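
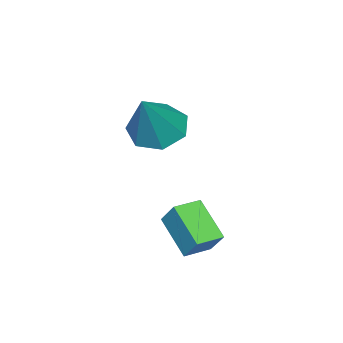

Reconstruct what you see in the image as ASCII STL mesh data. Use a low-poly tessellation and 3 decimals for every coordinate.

solid 
facet normal -0.579 -0.122 -0.806
outer loop
vertex -2.797 1.612 -0.559
vertex -3.361 1.072 -0.072
vertex -3.396 1.984 -0.185
endloop
endfacet
facet normal 0.521 0.854 -0.015
outer loop
vertex -2.797 1.612 -0.559
vertex -3.396 1.984 -0.185
vertex -2.239 1.308 1.492
endloop
endfacet
facet normal -0.578 -0.122 -0.807
outer loop
vertex -3.396 1.984 -0.185
vertex -3.361 1.072 -0.072
vertex -3.969 1.67 0.273
endloop
endfacet
facet normal -0.129 0.886 0.446
outer loop
vertex -3.396 1.984 -0.185
vertex -3.969 1.67 0.273
vertex -2.239 1.308 1.492
endloop
endfacet
facet normal -0.578 -0.122 -0.807
outer loop
vertex -3.969 1.67 0.273
vertex -3.361 1.072 -0.072
vertex -4.084 0.905 0.471
endloop
endfacet
facet normal -0.511 0.287 0.810
outer loop
vertex -3.969 1.67 0.273
vertex -4.084 0.905 0.471
vertex -2.239 1.308 1.492
endloop
endfacet
facet normal -0.578 -0.122 -0.807
outer loop
vertex -4.084 0.905 0.471
vertex -3.361 1.072 -0.072
vertex -3.655 0.266 0.26
endloop
endfacet
facet normal -0.337 -0.491 0.803
outer loop
vertex -4.084 0.905 0.471
vertex -3.655 0.266 0.26
vertex -2.239 1.308 1.492
endloop
endfacet
facet normal -0.578 -0.121 -0.807
outer loop
vertex -3.655 0.266 0.26
vertex -3.361 1.072 -0.072
vertex -3.005 0.234 -0.201
endloop
endfacet
facet normal 0.262 -0.864 0.430
outer loop
vertex -3.655 0.266 0.26
vertex -3.005 0.234 -0.201
vertex -2.239 1.308 1.492
endloop
endfacet
facet normal -0.579 -0.122 -0.806
outer loop
vertex -3.005 0.234 -0.201
vertex -3.361 1.072 -0.072
vertex -2.623 0.832 -0.566
endloop
endfacet
facet normal 0.834 -0.550 -0.028
outer loop
vertex -3.005 0.234 -0.201
vertex -2.623 0.832 -0.566
vertex -2.239 1.308 1.492
endloop
endfacet
facet normal -0.579 -0.122 -0.806
outer loop
vertex -2.623 0.832 -0.566
vertex -3.361 1.072 -0.072
vertex -2.797 1.612 -0.559
endloop
endfacet
facet normal 0.950 0.214 -0.227
outer loop
vertex -2.623 0.832 -0.566
vertex -2.797 1.612 -0.559
vertex -2.239 1.308 1.492
endloop
endfacet
facet normal -0.917 0.398 -0.020
outer loop
vertex -1.381 3.74 -1.183
vertex -0.922 4.757 -2.029
vertex -1.598 3.201 -1.948
endloop
endfacet
facet normal -0.328 -0.726 0.605
outer loop
vertex -0.818 2.863 -1.931
vertex -1.381 3.74 -1.183
vertex -1.598 3.201 -1.948
endloop
endfacet
facet normal -0.917 0.398 -0.020
outer loop
vertex -1.598 3.201 -1.948
vertex -0.922 4.757 -2.029
vertex -1.139 4.218 -2.794
endloop
endfacet
facet normal -0.226 -0.561 -0.797
outer loop
vertex -1.139 4.218 -2.794
vertex -0.818 2.863 -1.931
vertex -1.598 3.201 -1.948
endloop
endfacet
facet normal 0.226 0.561 0.797
outer loop
vertex -1.381 3.74 -1.183
vertex -0.142 4.419 -2.012
vertex -0.922 4.757 -2.029
endloop
endfacet
facet normal -0.328 -0.726 0.605
outer loop
vertex -0.601 3.402 -1.166
vertex -1.381 3.74 -1.183
vertex -0.818 2.863 -1.931
endloop
endfacet
facet normal 0.226 0.561 0.797
outer loop
vertex -0.601 3.402 -1.166
vertex -0.142 4.419 -2.012
vertex -1.381 3.74 -1.183
endloop
endfacet
facet normal 0.328 0.726 -0.605
outer loop
vertex -0.922 4.757 -2.029
vertex -0.142 4.419 -2.012
vertex -1.139 4.218 -2.794
endloop
endfacet
facet normal -0.226 -0.561 -0.797
outer loop
vertex -0.359 3.88 -2.777
vertex -0.818 2.863 -1.931
vertex -1.139 4.218 -2.794
endloop
endfacet
facet normal 0.328 0.726 -0.605
outer loop
vertex -1.139 4.218 -2.794
vertex -0.142 4.419 -2.012
vertex -0.359 3.88 -2.777
endloop
endfacet
facet normal 0.917 -0.398 0.020
outer loop
vertex -0.359 3.88 -2.777
vertex -0.601 3.402 -1.166
vertex -0.818 2.863 -1.931
endloop
endfacet
facet normal 0.917 -0.398 0.020
outer loop
vertex -0.142 4.419 -2.012
vertex -0.601 3.402 -1.166
vertex -0.359 3.88 -2.777
endloop
endfacet

endsolid


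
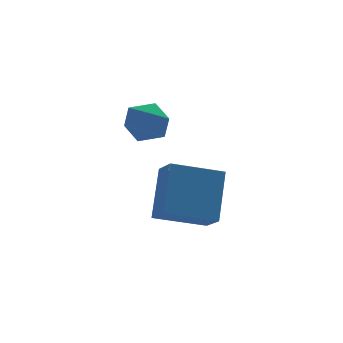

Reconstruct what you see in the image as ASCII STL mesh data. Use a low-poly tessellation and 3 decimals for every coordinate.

solid 
facet normal -0.961 -0.011 0.277
outer loop
vertex -3.595 -4.183 -3.887
vertex -3.105 -3.015 -2.137
vertex -3.779 -3.207 -4.487
endloop
endfacet
facet normal -0.227 -0.541 -0.810
outer loop
vertex -1.915 -3.185 -5.023
vertex -3.595 -4.183 -3.887
vertex -3.779 -3.207 -4.487
endloop
endfacet
facet normal -0.961 -0.012 0.277
outer loop
vertex -3.779 -3.207 -4.487
vertex -3.105 -3.015 -2.137
vertex -3.29 -2.039 -2.737
endloop
endfacet
facet normal -0.159 0.841 -0.517
outer loop
vertex -3.29 -2.039 -2.737
vertex -1.915 -3.185 -5.023
vertex -3.779 -3.207 -4.487
endloop
endfacet
facet normal 0.159 -0.841 0.517
outer loop
vertex -3.595 -4.183 -3.887
vertex -1.241 -2.993 -2.673
vertex -3.105 -3.015 -2.137
endloop
endfacet
facet normal -0.226 -0.541 -0.810
outer loop
vertex -1.73 -4.161 -4.423
vertex -3.595 -4.183 -3.887
vertex -1.915 -3.185 -5.023
endloop
endfacet
facet normal 0.159 -0.841 0.517
outer loop
vertex -1.73 -4.161 -4.423
vertex -1.241 -2.993 -2.673
vertex -3.595 -4.183 -3.887
endloop
endfacet
facet normal 0.227 0.541 0.810
outer loop
vertex -3.105 -3.015 -2.137
vertex -1.241 -2.993 -2.673
vertex -3.29 -2.039 -2.737
endloop
endfacet
facet normal -0.159 0.841 -0.517
outer loop
vertex -1.425 -2.017 -3.273
vertex -1.915 -3.185 -5.023
vertex -3.29 -2.039 -2.737
endloop
endfacet
facet normal 0.226 0.541 0.810
outer loop
vertex -3.29 -2.039 -2.737
vertex -1.241 -2.993 -2.673
vertex -1.425 -2.017 -3.273
endloop
endfacet
facet normal 0.961 0.012 -0.277
outer loop
vertex -1.425 -2.017 -3.273
vertex -1.73 -4.161 -4.423
vertex -1.915 -3.185 -5.023
endloop
endfacet
facet normal 0.961 0.011 -0.276
outer loop
vertex -1.241 -2.993 -2.673
vertex -1.73 -4.161 -4.423
vertex -1.425 -2.017 -3.273
endloop
endfacet
facet normal -0.176 -0.019 0.984
outer loop
vertex -4.401 -2.564 0.315
vertex -4.013 -3.367 0.369
vertex -3.523 -2.627 0.471
endloop
endfacet
facet normal -0.087 0.651 0.754
outer loop
vertex -4.401 -2.564 0.315
vertex -3.523 -2.627 0.471
vertex -3.832 -2.01 -0.097
endloop
endfacet
facet normal -0.576 0.778 0.251
outer loop
vertex -4.401 -2.564 0.315
vertex -3.832 -2.01 -0.097
vertex -4.514 -2.369 -0.55
endloop
endfacet
facet normal -0.968 0.187 0.169
outer loop
vertex -4.401 -2.564 0.315
vertex -4.514 -2.369 -0.55
vertex -4.626 -3.208 -0.262
endloop
endfacet
facet normal -0.720 -0.306 0.623
outer loop
vertex -4.401 -2.564 0.315
vertex -4.626 -3.208 -0.262
vertex -4.013 -3.367 0.369
endloop
endfacet
facet normal 0.559 0.696 0.452
outer loop
vertex -3.832 -2.01 -0.097
vertex -3.523 -2.627 0.471
vertex -3.094 -2.472 -0.298
endloop
endfacet
facet normal 0.414 -0.388 0.824
outer loop
vertex -3.523 -2.627 0.471
vertex -4.013 -3.367 0.369
vertex -3.206 -3.311 -0.01
endloop
endfacet
facet normal -0.467 -0.851 0.240
outer loop
vertex -4.013 -3.367 0.369
vertex -4.626 -3.208 -0.262
vertex -3.888 -3.67 -0.463
endloop
endfacet
facet normal -0.867 -0.054 -0.495
outer loop
vertex -4.626 -3.208 -0.262
vertex -4.514 -2.369 -0.55
vertex -4.197 -3.053 -1.031
endloop
endfacet
facet normal -0.233 0.902 -0.364
outer loop
vertex -4.514 -2.369 -0.55
vertex -3.832 -2.01 -0.097
vertex -3.707 -2.313 -0.929
endloop
endfacet
facet normal 0.968 -0.187 -0.169
outer loop
vertex -3.319 -3.116 -0.875
vertex -3.094 -2.472 -0.298
vertex -3.206 -3.311 -0.01
endloop
endfacet
facet normal 0.576 -0.778 -0.251
outer loop
vertex -3.319 -3.116 -0.875
vertex -3.206 -3.311 -0.01
vertex -3.888 -3.67 -0.463
endloop
endfacet
facet normal 0.087 -0.651 -0.754
outer loop
vertex -3.319 -3.116 -0.875
vertex -3.888 -3.67 -0.463
vertex -4.197 -3.053 -1.031
endloop
endfacet
facet normal 0.176 0.019 -0.984
outer loop
vertex -3.319 -3.116 -0.875
vertex -4.197 -3.053 -1.031
vertex -3.707 -2.313 -0.929
endloop
endfacet
facet normal 0.720 0.306 -0.623
outer loop
vertex -3.319 -3.116 -0.875
vertex -3.707 -2.313 -0.929
vertex -3.094 -2.472 -0.298
endloop
endfacet
facet normal 0.867 0.054 0.495
outer loop
vertex -3.206 -3.311 -0.01
vertex -3.094 -2.472 -0.298
vertex -3.523 -2.627 0.471
endloop
endfacet
facet normal 0.233 -0.902 0.364
outer loop
vertex -3.888 -3.67 -0.463
vertex -3.206 -3.311 -0.01
vertex -4.013 -3.367 0.369
endloop
endfacet
facet normal -0.559 -0.696 -0.452
outer loop
vertex -4.197 -3.053 -1.031
vertex -3.888 -3.67 -0.463
vertex -4.626 -3.208 -0.262
endloop
endfacet
facet normal -0.414 0.388 -0.824
outer loop
vertex -3.707 -2.313 -0.929
vertex -4.197 -3.053 -1.031
vertex -4.514 -2.369 -0.55
endloop
endfacet
facet normal 0.467 0.851 -0.240
outer loop
vertex -3.094 -2.472 -0.298
vertex -3.707 -2.313 -0.929
vertex -3.832 -2.01 -0.097
endloop
endfacet

endsolid


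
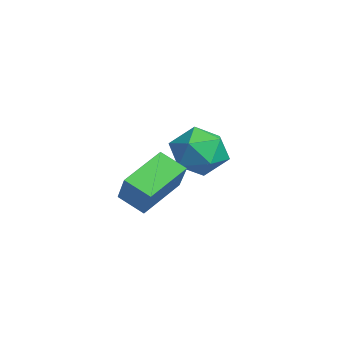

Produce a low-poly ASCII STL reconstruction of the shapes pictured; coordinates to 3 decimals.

solid 
facet normal -0.647 -0.014 -0.763
outer loop
vertex 2.616 -1.28 -0.08
vertex 3.289 -0.508 -0.665
vertex 3.603 -2.754 -0.889
endloop
endfacet
facet normal -0.571 -0.654 0.496
outer loop
vertex 4.631 -2.732 0.325
vertex 2.616 -1.28 -0.08
vertex 3.603 -2.754 -0.889
endloop
endfacet
facet normal -0.646 -0.014 -0.763
outer loop
vertex 3.603 -2.754 -0.889
vertex 3.289 -0.508 -0.665
vertex 4.277 -1.982 -1.474
endloop
endfacet
facet normal 0.506 -0.756 -0.415
outer loop
vertex 4.277 -1.982 -1.474
vertex 4.631 -2.732 0.325
vertex 3.603 -2.754 -0.889
endloop
endfacet
facet normal -0.506 0.756 0.415
outer loop
vertex 2.616 -1.28 -0.08
vertex 4.317 -0.486 0.549
vertex 3.289 -0.508 -0.665
endloop
endfacet
facet normal -0.571 -0.655 0.495
outer loop
vertex 3.643 -1.258 1.134
vertex 2.616 -1.28 -0.08
vertex 4.631 -2.732 0.325
endloop
endfacet
facet normal -0.506 0.756 0.415
outer loop
vertex 3.643 -1.258 1.134
vertex 4.317 -0.486 0.549
vertex 2.616 -1.28 -0.08
endloop
endfacet
facet normal 0.571 0.655 -0.495
outer loop
vertex 3.289 -0.508 -0.665
vertex 4.317 -0.486 0.549
vertex 4.277 -1.982 -1.474
endloop
endfacet
facet normal 0.507 -0.756 -0.415
outer loop
vertex 5.304 -1.96 -0.26
vertex 4.631 -2.732 0.325
vertex 4.277 -1.982 -1.474
endloop
endfacet
facet normal 0.571 0.654 -0.495
outer loop
vertex 4.277 -1.982 -1.474
vertex 4.317 -0.486 0.549
vertex 5.304 -1.96 -0.26
endloop
endfacet
facet normal 0.646 0.015 0.763
outer loop
vertex 5.304 -1.96 -0.26
vertex 3.643 -1.258 1.134
vertex 4.631 -2.732 0.325
endloop
endfacet
facet normal 0.646 0.014 0.763
outer loop
vertex 4.317 -0.486 0.549
vertex 3.643 -1.258 1.134
vertex 5.304 -1.96 -0.26
endloop
endfacet
facet normal 0.361 -0.008 0.932
outer loop
vertex 1.133 1.517 0.563
vertex 0.218 0.772 0.911
vertex 1.275 0.297 0.497
endloop
endfacet
facet normal 0.886 0.078 0.457
outer loop
vertex 1.133 1.517 0.563
vertex 1.275 0.297 0.497
vertex 1.683 1.014 -0.416
endloop
endfacet
facet normal 0.743 0.664 0.076
outer loop
vertex 1.133 1.517 0.563
vertex 1.683 1.014 -0.416
vertex 0.878 1.932 -0.567
endloop
endfacet
facet normal 0.131 0.940 0.316
outer loop
vertex 1.133 1.517 0.563
vertex 0.878 1.932 -0.567
vertex -0.027 1.783 0.253
endloop
endfacet
facet normal -0.106 0.524 0.845
outer loop
vertex 1.133 1.517 0.563
vertex -0.027 1.783 0.253
vertex 0.218 0.772 0.911
endloop
endfacet
facet normal 0.877 -0.481 0.014
outer loop
vertex 1.683 1.014 -0.416
vertex 1.275 0.297 0.497
vertex 1.107 -0.043 -0.673
endloop
endfacet
facet normal 0.028 -0.621 0.783
outer loop
vertex 1.275 0.297 0.497
vertex 0.218 0.772 0.911
vertex 0.202 -0.192 0.147
endloop
endfacet
facet normal -0.728 0.241 0.641
outer loop
vertex 0.218 0.772 0.911
vertex -0.027 1.783 0.253
vertex -0.603 0.726 -0.004
endloop
endfacet
facet normal -0.346 0.913 -0.216
outer loop
vertex -0.027 1.783 0.253
vertex 0.878 1.932 -0.567
vertex -0.195 1.443 -0.917
endloop
endfacet
facet normal 0.646 0.467 -0.603
outer loop
vertex 0.878 1.932 -0.567
vertex 1.683 1.014 -0.416
vertex 0.862 0.968 -1.331
endloop
endfacet
facet normal -0.131 -0.940 -0.316
outer loop
vertex -0.053 0.223 -0.983
vertex 1.107 -0.043 -0.673
vertex 0.202 -0.192 0.147
endloop
endfacet
facet normal -0.743 -0.664 -0.076
outer loop
vertex -0.053 0.223 -0.983
vertex 0.202 -0.192 0.147
vertex -0.603 0.726 -0.004
endloop
endfacet
facet normal -0.886 -0.078 -0.457
outer loop
vertex -0.053 0.223 -0.983
vertex -0.603 0.726 -0.004
vertex -0.195 1.443 -0.917
endloop
endfacet
facet normal -0.361 0.008 -0.932
outer loop
vertex -0.053 0.223 -0.983
vertex -0.195 1.443 -0.917
vertex 0.862 0.968 -1.331
endloop
endfacet
facet normal 0.106 -0.524 -0.845
outer loop
vertex -0.053 0.223 -0.983
vertex 0.862 0.968 -1.331
vertex 1.107 -0.043 -0.673
endloop
endfacet
facet normal 0.346 -0.913 0.216
outer loop
vertex 0.202 -0.192 0.147
vertex 1.107 -0.043 -0.673
vertex 1.275 0.297 0.497
endloop
endfacet
facet normal -0.646 -0.467 0.603
outer loop
vertex -0.603 0.726 -0.004
vertex 0.202 -0.192 0.147
vertex 0.218 0.772 0.911
endloop
endfacet
facet normal -0.877 0.481 -0.014
outer loop
vertex -0.195 1.443 -0.917
vertex -0.603 0.726 -0.004
vertex -0.027 1.783 0.253
endloop
endfacet
facet normal -0.028 0.621 -0.783
outer loop
vertex 0.862 0.968 -1.331
vertex -0.195 1.443 -0.917
vertex 0.878 1.932 -0.567
endloop
endfacet
facet normal 0.728 -0.241 -0.641
outer loop
vertex 1.107 -0.043 -0.673
vertex 0.862 0.968 -1.331
vertex 1.683 1.014 -0.416
endloop
endfacet

endsolid


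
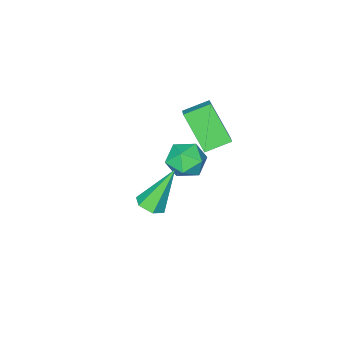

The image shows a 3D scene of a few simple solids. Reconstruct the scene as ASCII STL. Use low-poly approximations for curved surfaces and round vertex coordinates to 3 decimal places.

solid 
facet normal -0.466 0.878 -0.114
outer loop
vertex -2.552 1.98 -2.913
vertex -3.188 1.693 -2.524
vertex -2.603 2.056 -2.119
endloop
endfacet
facet normal 0.240 0.968 -0.077
outer loop
vertex -2.552 1.98 -2.913
vertex -2.603 2.056 -2.119
vertex -1.907 1.856 -2.458
endloop
endfacet
facet normal 0.539 0.588 -0.603
outer loop
vertex -2.552 1.98 -2.913
vertex -1.907 1.856 -2.458
vertex -2.063 1.369 -3.072
endloop
endfacet
facet normal 0.016 0.264 -0.964
outer loop
vertex -2.552 1.98 -2.913
vertex -2.063 1.369 -3.072
vertex -2.855 1.268 -3.113
endloop
endfacet
facet normal -0.605 0.443 -0.662
outer loop
vertex -2.552 1.98 -2.913
vertex -2.855 1.268 -3.113
vertex -3.188 1.693 -2.524
endloop
endfacet
facet normal 0.466 0.698 0.544
outer loop
vertex -1.907 1.856 -2.458
vertex -2.603 2.056 -2.119
vertex -2.145 1.492 -1.787
endloop
endfacet
facet normal -0.678 0.553 0.484
outer loop
vertex -2.603 2.056 -2.119
vertex -3.188 1.693 -2.524
vertex -2.937 1.391 -1.828
endloop
endfacet
facet normal -0.903 -0.151 -0.402
outer loop
vertex -3.188 1.693 -2.524
vertex -2.855 1.268 -3.113
vertex -3.093 0.904 -2.442
endloop
endfacet
facet normal 0.102 -0.442 -0.891
outer loop
vertex -2.855 1.268 -3.113
vertex -2.063 1.369 -3.072
vertex -2.397 0.704 -2.781
endloop
endfacet
facet normal 0.948 0.082 -0.306
outer loop
vertex -2.063 1.369 -3.072
vertex -1.907 1.856 -2.458
vertex -1.812 1.067 -2.376
endloop
endfacet
facet normal -0.016 -0.264 0.964
outer loop
vertex -2.448 0.78 -1.987
vertex -2.145 1.492 -1.787
vertex -2.937 1.391 -1.828
endloop
endfacet
facet normal -0.539 -0.588 0.603
outer loop
vertex -2.448 0.78 -1.987
vertex -2.937 1.391 -1.828
vertex -3.093 0.904 -2.442
endloop
endfacet
facet normal -0.240 -0.968 0.077
outer loop
vertex -2.448 0.78 -1.987
vertex -3.093 0.904 -2.442
vertex -2.397 0.704 -2.781
endloop
endfacet
facet normal 0.466 -0.878 0.114
outer loop
vertex -2.448 0.78 -1.987
vertex -2.397 0.704 -2.781
vertex -1.812 1.067 -2.376
endloop
endfacet
facet normal 0.605 -0.443 0.662
outer loop
vertex -2.448 0.78 -1.987
vertex -1.812 1.067 -2.376
vertex -2.145 1.492 -1.787
endloop
endfacet
facet normal -0.102 0.442 0.891
outer loop
vertex -2.937 1.391 -1.828
vertex -2.145 1.492 -1.787
vertex -2.603 2.056 -2.119
endloop
endfacet
facet normal -0.948 -0.082 0.306
outer loop
vertex -3.093 0.904 -2.442
vertex -2.937 1.391 -1.828
vertex -3.188 1.693 -2.524
endloop
endfacet
facet normal -0.466 -0.698 -0.544
outer loop
vertex -2.397 0.704 -2.781
vertex -3.093 0.904 -2.442
vertex -2.855 1.268 -3.113
endloop
endfacet
facet normal 0.678 -0.553 -0.484
outer loop
vertex -1.812 1.067 -2.376
vertex -2.397 0.704 -2.781
vertex -2.063 1.369 -3.072
endloop
endfacet
facet normal 0.903 0.151 0.402
outer loop
vertex -2.145 1.492 -1.787
vertex -1.812 1.067 -2.376
vertex -1.907 1.856 -2.458
endloop
endfacet
facet normal -0.846 0.415 0.335
outer loop
vertex -3.327 1.691 0.316
vertex -3.307 2.77 -0.971
vertex -3.855 1.054 -0.227
endloop
endfacet
facet normal -0.012 -0.643 0.766
outer loop
vertex -2.993 0.63 -0.569
vertex -3.327 1.691 0.316
vertex -3.855 1.054 -0.227
endloop
endfacet
facet normal -0.845 0.416 0.336
outer loop
vertex -3.855 1.054 -0.227
vertex -3.307 2.77 -0.971
vertex -3.836 2.133 -1.514
endloop
endfacet
facet normal -0.534 -0.644 -0.548
outer loop
vertex -3.836 2.133 -1.514
vertex -2.993 0.63 -0.569
vertex -3.855 1.054 -0.227
endloop
endfacet
facet normal 0.534 0.644 0.548
outer loop
vertex -3.327 1.691 0.316
vertex -2.445 2.346 -1.313
vertex -3.307 2.77 -0.971
endloop
endfacet
facet normal -0.012 -0.643 0.766
outer loop
vertex -2.464 1.267 -0.026
vertex -3.327 1.691 0.316
vertex -2.993 0.63 -0.569
endloop
endfacet
facet normal 0.534 0.644 0.548
outer loop
vertex -2.464 1.267 -0.026
vertex -2.445 2.346 -1.313
vertex -3.327 1.691 0.316
endloop
endfacet
facet normal 0.012 0.643 -0.766
outer loop
vertex -3.307 2.77 -0.971
vertex -2.445 2.346 -1.313
vertex -3.836 2.133 -1.514
endloop
endfacet
facet normal -0.534 -0.644 -0.548
outer loop
vertex -2.973 1.709 -1.856
vertex -2.993 0.63 -0.569
vertex -3.836 2.133 -1.514
endloop
endfacet
facet normal 0.012 0.643 -0.766
outer loop
vertex -3.836 2.133 -1.514
vertex -2.445 2.346 -1.313
vertex -2.973 1.709 -1.856
endloop
endfacet
facet normal 0.845 -0.416 -0.336
outer loop
vertex -2.973 1.709 -1.856
vertex -2.464 1.267 -0.026
vertex -2.993 0.63 -0.569
endloop
endfacet
facet normal 0.846 -0.415 -0.335
outer loop
vertex -2.445 2.346 -1.313
vertex -2.464 1.267 -0.026
vertex -2.973 1.709 -1.856
endloop
endfacet
facet normal 0.496 -0.137 -0.858
outer loop
vertex 1.671 3.74 -0.445
vertex 1.214 3.764 -0.713
vertex 1.492 4.206 -0.623
endloop
endfacet
facet normal 0.644 0.476 0.599
outer loop
vertex 1.671 3.74 -0.445
vertex 1.492 4.206 -0.623
vertex 0.366 3.996 0.753
endloop
endfacet
facet normal 0.496 -0.137 -0.858
outer loop
vertex 1.492 4.206 -0.623
vertex 1.214 3.764 -0.713
vertex 1.035 4.23 -0.891
endloop
endfacet
facet normal -0.025 0.991 0.131
outer loop
vertex 1.492 4.206 -0.623
vertex 1.035 4.23 -0.891
vertex 0.366 3.996 0.753
endloop
endfacet
facet normal 0.496 -0.137 -0.858
outer loop
vertex 1.035 4.23 -0.891
vertex 1.214 3.764 -0.713
vertex 0.757 3.788 -0.981
endloop
endfacet
facet normal -0.797 0.551 -0.246
outer loop
vertex 1.035 4.23 -0.891
vertex 0.757 3.788 -0.981
vertex 0.366 3.996 0.753
endloop
endfacet
facet normal 0.496 -0.134 -0.858
outer loop
vertex 0.757 3.788 -0.981
vertex 1.214 3.764 -0.713
vertex 0.937 3.322 -0.804
endloop
endfacet
facet normal -0.901 -0.406 -0.154
outer loop
vertex 0.757 3.788 -0.981
vertex 0.937 3.322 -0.804
vertex 0.366 3.996 0.753
endloop
endfacet
facet normal 0.497 -0.135 -0.857
outer loop
vertex 0.937 3.322 -0.804
vertex 1.214 3.764 -0.713
vertex 1.393 3.298 -0.536
endloop
endfacet
facet normal -0.233 -0.921 0.313
outer loop
vertex 0.937 3.322 -0.804
vertex 1.393 3.298 -0.536
vertex 0.366 3.996 0.753
endloop
endfacet
facet normal 0.496 -0.135 -0.858
outer loop
vertex 1.393 3.298 -0.536
vertex 1.214 3.764 -0.713
vertex 1.671 3.74 -0.445
endloop
endfacet
facet normal 0.540 -0.482 0.691
outer loop
vertex 1.393 3.298 -0.536
vertex 1.671 3.74 -0.445
vertex 0.366 3.996 0.753
endloop
endfacet

endsolid


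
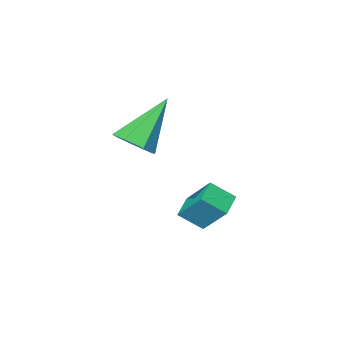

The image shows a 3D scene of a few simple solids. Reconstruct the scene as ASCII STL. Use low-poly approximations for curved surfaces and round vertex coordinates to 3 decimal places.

solid 
facet normal -0.627 0.512 -0.586
outer loop
vertex 2.001 0.103 1.63
vertex 2.671 0.596 1.344
vertex 2.234 -0.834 0.562
endloop
endfacet
facet normal -0.761 -0.561 0.326
outer loop
vertex 2.849 -1.336 1.136
vertex 2.001 0.103 1.63
vertex 2.234 -0.834 0.562
endloop
endfacet
facet normal -0.628 0.512 -0.585
outer loop
vertex 2.234 -0.834 0.562
vertex 2.671 0.596 1.344
vertex 2.904 -0.34 0.275
endloop
endfacet
facet normal 0.162 -0.650 -0.742
outer loop
vertex 2.904 -0.34 0.275
vertex 2.849 -1.336 1.136
vertex 2.234 -0.834 0.562
endloop
endfacet
facet normal -0.162 0.650 0.742
outer loop
vertex 2.001 0.103 1.63
vertex 3.286 0.094 1.918
vertex 2.671 0.596 1.344
endloop
endfacet
facet normal -0.762 -0.560 0.325
outer loop
vertex 2.616 -0.4 2.205
vertex 2.001 0.103 1.63
vertex 2.849 -1.336 1.136
endloop
endfacet
facet normal -0.162 0.651 0.742
outer loop
vertex 2.616 -0.4 2.205
vertex 3.286 0.094 1.918
vertex 2.001 0.103 1.63
endloop
endfacet
facet normal 0.761 0.561 -0.325
outer loop
vertex 2.671 0.596 1.344
vertex 3.286 0.094 1.918
vertex 2.904 -0.34 0.275
endloop
endfacet
facet normal 0.162 -0.650 -0.742
outer loop
vertex 3.519 -0.843 0.85
vertex 2.849 -1.336 1.136
vertex 2.904 -0.34 0.275
endloop
endfacet
facet normal 0.762 0.560 -0.325
outer loop
vertex 2.904 -0.34 0.275
vertex 3.286 0.094 1.918
vertex 3.519 -0.843 0.85
endloop
endfacet
facet normal 0.627 -0.513 0.586
outer loop
vertex 3.519 -0.843 0.85
vertex 2.616 -0.4 2.205
vertex 2.849 -1.336 1.136
endloop
endfacet
facet normal 0.628 -0.512 0.586
outer loop
vertex 3.286 0.094 1.918
vertex 2.616 -0.4 2.205
vertex 3.519 -0.843 0.85
endloop
endfacet
facet normal 0.655 0.087 -0.751
outer loop
vertex 3.766 -3.51 3.056
vertex 3.234 -3.835 2.554
vertex 3.341 -3.064 2.737
endloop
endfacet
facet normal 0.210 0.693 0.689
outer loop
vertex 3.766 -3.51 3.056
vertex 3.341 -3.064 2.737
vertex 1.826 -4.025 4.166
endloop
endfacet
facet normal 0.656 0.087 -0.750
outer loop
vertex 3.341 -3.064 2.737
vertex 3.234 -3.835 2.554
vertex 2.836 -3.197 2.28
endloop
endfacet
facet normal -0.400 0.899 0.180
outer loop
vertex 3.341 -3.064 2.737
vertex 2.836 -3.197 2.28
vertex 1.826 -4.025 4.166
endloop
endfacet
facet normal 0.656 0.087 -0.750
outer loop
vertex 2.836 -3.197 2.28
vertex 3.234 -3.835 2.554
vertex 2.631 -3.811 2.029
endloop
endfacet
facet normal -0.868 0.407 -0.286
outer loop
vertex 2.836 -3.197 2.28
vertex 2.631 -3.811 2.029
vertex 1.826 -4.025 4.166
endloop
endfacet
facet normal 0.656 0.088 -0.750
outer loop
vertex 2.631 -3.811 2.029
vertex 3.234 -3.835 2.554
vertex 2.88 -4.443 2.173
endloop
endfacet
facet normal -0.838 -0.412 -0.357
outer loop
vertex 2.631 -3.811 2.029
vertex 2.88 -4.443 2.173
vertex 1.826 -4.025 4.166
endloop
endfacet
facet normal 0.655 0.089 -0.751
outer loop
vertex 2.88 -4.443 2.173
vertex 3.234 -3.835 2.554
vertex 3.397 -4.617 2.603
endloop
endfacet
facet normal -0.334 -0.942 0.021
outer loop
vertex 2.88 -4.443 2.173
vertex 3.397 -4.617 2.603
vertex 1.826 -4.025 4.166
endloop
endfacet
facet normal 0.655 0.089 -0.751
outer loop
vertex 3.397 -4.617 2.603
vertex 3.234 -3.835 2.554
vertex 3.791 -4.202 2.996
endloop
endfacet
facet normal 0.264 -0.783 0.562
outer loop
vertex 3.397 -4.617 2.603
vertex 3.791 -4.202 2.996
vertex 1.826 -4.025 4.166
endloop
endfacet
facet normal 0.654 0.089 -0.751
outer loop
vertex 3.791 -4.202 2.996
vertex 3.234 -3.835 2.554
vertex 3.766 -3.51 3.056
endloop
endfacet
facet normal 0.507 -0.056 0.860
outer loop
vertex 3.791 -4.202 2.996
vertex 3.766 -3.51 3.056
vertex 1.826 -4.025 4.166
endloop
endfacet

endsolid


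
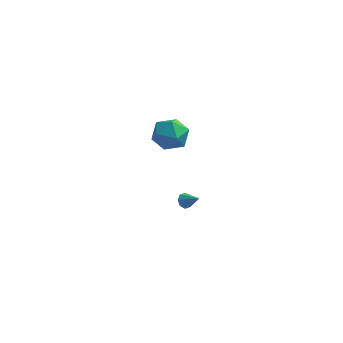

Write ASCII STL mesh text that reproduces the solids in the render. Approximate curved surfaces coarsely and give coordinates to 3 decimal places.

solid 
facet normal -0.717 0.343 -0.606
outer loop
vertex 1.936 3.104 -4.039
vertex 1.641 3.201 -3.635
vertex 1.989 3.464 -3.898
endloop
endfacet
facet normal 0.902 0.036 -0.430
outer loop
vertex 1.936 3.104 -4.039
vertex 1.989 3.464 -3.898
vertex 2.479 2.799 -2.925
endloop
endfacet
facet normal -0.717 0.343 -0.607
outer loop
vertex 1.989 3.464 -3.898
vertex 1.641 3.201 -3.635
vertex 1.838 3.67 -3.603
endloop
endfacet
facet normal 0.806 0.592 -0.001
outer loop
vertex 1.989 3.464 -3.898
vertex 1.838 3.67 -3.603
vertex 2.479 2.799 -2.925
endloop
endfacet
facet normal -0.718 0.343 -0.606
outer loop
vertex 1.838 3.67 -3.603
vertex 1.641 3.201 -3.635
vertex 1.571 3.601 -3.326
endloop
endfacet
facet normal 0.395 0.727 0.561
outer loop
vertex 1.838 3.67 -3.603
vertex 1.571 3.601 -3.326
vertex 2.479 2.799 -2.925
endloop
endfacet
facet normal -0.716 0.344 -0.607
outer loop
vertex 1.571 3.601 -3.326
vertex 1.641 3.201 -3.635
vertex 1.345 3.298 -3.231
endloop
endfacet
facet normal -0.092 0.360 0.928
outer loop
vertex 1.571 3.601 -3.326
vertex 1.345 3.298 -3.231
vertex 2.479 2.799 -2.925
endloop
endfacet
facet normal -0.716 0.343 -0.607
outer loop
vertex 1.345 3.298 -3.231
vertex 1.641 3.201 -3.635
vertex 1.292 2.938 -3.372
endloop
endfacet
facet normal -0.367 -0.292 0.883
outer loop
vertex 1.345 3.298 -3.231
vertex 1.292 2.938 -3.372
vertex 2.479 2.799 -2.925
endloop
endfacet
facet normal -0.717 0.344 -0.607
outer loop
vertex 1.292 2.938 -3.372
vertex 1.641 3.201 -3.635
vertex 1.443 2.732 -3.667
endloop
endfacet
facet normal -0.270 -0.849 0.454
outer loop
vertex 1.292 2.938 -3.372
vertex 1.443 2.732 -3.667
vertex 2.479 2.799 -2.925
endloop
endfacet
facet normal -0.716 0.344 -0.607
outer loop
vertex 1.443 2.732 -3.667
vertex 1.641 3.201 -3.635
vertex 1.71 2.801 -3.943
endloop
endfacet
facet normal 0.142 -0.984 -0.109
outer loop
vertex 1.443 2.732 -3.667
vertex 1.71 2.801 -3.943
vertex 2.479 2.799 -2.925
endloop
endfacet
facet normal -0.717 0.343 -0.606
outer loop
vertex 1.71 2.801 -3.943
vertex 1.641 3.201 -3.635
vertex 1.936 3.104 -4.039
endloop
endfacet
facet normal 0.627 -0.618 -0.475
outer loop
vertex 1.71 2.801 -3.943
vertex 1.936 3.104 -4.039
vertex 2.479 2.799 -2.925
endloop
endfacet
facet normal -0.903 0.416 -0.108
outer loop
vertex 0.722 1.989 3.304
vertex 0.262 0.997 3.33
vertex 0.408 1.556 4.258
endloop
endfacet
facet normal -0.460 0.856 0.237
outer loop
vertex 0.722 1.989 3.304
vertex 0.408 1.556 4.258
vertex 1.361 2.088 4.185
endloop
endfacet
facet normal 0.104 0.977 -0.185
outer loop
vertex 0.722 1.989 3.304
vertex 1.361 2.088 4.185
vertex 1.804 1.857 3.213
endloop
endfacet
facet normal 0.008 0.612 -0.791
outer loop
vertex 0.722 1.989 3.304
vertex 1.804 1.857 3.213
vertex 1.124 1.183 2.684
endloop
endfacet
facet normal -0.614 0.265 -0.743
outer loop
vertex 0.722 1.989 3.304
vertex 1.124 1.183 2.684
vertex 0.262 0.997 3.33
endloop
endfacet
facet normal -0.228 0.521 0.823
outer loop
vertex 1.361 2.088 4.185
vertex 0.408 1.556 4.258
vertex 1.296 1.157 4.756
endloop
endfacet
facet normal -0.946 -0.191 0.264
outer loop
vertex 0.408 1.556 4.258
vertex 0.262 0.997 3.33
vertex 0.616 0.483 4.227
endloop
endfacet
facet normal -0.478 -0.435 -0.763
outer loop
vertex 0.262 0.997 3.33
vertex 1.124 1.183 2.684
vertex 1.059 0.252 3.255
endloop
endfacet
facet normal 0.528 0.127 -0.840
outer loop
vertex 1.124 1.183 2.684
vertex 1.804 1.857 3.213
vertex 2.012 0.784 3.182
endloop
endfacet
facet normal 0.683 0.717 0.141
outer loop
vertex 1.804 1.857 3.213
vertex 1.361 2.088 4.185
vertex 2.158 1.343 4.11
endloop
endfacet
facet normal -0.008 -0.612 0.791
outer loop
vertex 1.698 0.351 4.136
vertex 1.296 1.157 4.756
vertex 0.616 0.483 4.227
endloop
endfacet
facet normal -0.104 -0.977 0.185
outer loop
vertex 1.698 0.351 4.136
vertex 0.616 0.483 4.227
vertex 1.059 0.252 3.255
endloop
endfacet
facet normal 0.460 -0.856 -0.237
outer loop
vertex 1.698 0.351 4.136
vertex 1.059 0.252 3.255
vertex 2.012 0.784 3.182
endloop
endfacet
facet normal 0.903 -0.416 0.108
outer loop
vertex 1.698 0.351 4.136
vertex 2.012 0.784 3.182
vertex 2.158 1.343 4.11
endloop
endfacet
facet normal 0.614 -0.265 0.743
outer loop
vertex 1.698 0.351 4.136
vertex 2.158 1.343 4.11
vertex 1.296 1.157 4.756
endloop
endfacet
facet normal -0.528 -0.127 0.840
outer loop
vertex 0.616 0.483 4.227
vertex 1.296 1.157 4.756
vertex 0.408 1.556 4.258
endloop
endfacet
facet normal -0.683 -0.717 -0.141
outer loop
vertex 1.059 0.252 3.255
vertex 0.616 0.483 4.227
vertex 0.262 0.997 3.33
endloop
endfacet
facet normal 0.228 -0.521 -0.823
outer loop
vertex 2.012 0.784 3.182
vertex 1.059 0.252 3.255
vertex 1.124 1.183 2.684
endloop
endfacet
facet normal 0.946 0.191 -0.264
outer loop
vertex 2.158 1.343 4.11
vertex 2.012 0.784 3.182
vertex 1.804 1.857 3.213
endloop
endfacet
facet normal 0.478 0.435 0.763
outer loop
vertex 1.296 1.157 4.756
vertex 2.158 1.343 4.11
vertex 1.361 2.088 4.185
endloop
endfacet

endsolid


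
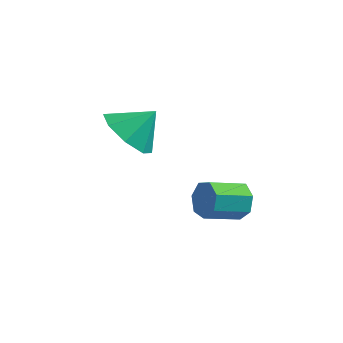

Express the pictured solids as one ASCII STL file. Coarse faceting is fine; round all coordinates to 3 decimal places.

solid 
facet normal -0.583 -0.460 -0.670
outer loop
vertex 0.152 -3.801 -1.359
vertex -0.584 -3.151 -1.165
vertex 0.181 -3.182 -1.809
endloop
endfacet
facet normal 0.998 -0.006 0.056
outer loop
vertex 0.152 -3.801 -1.359
vertex 0.181 -3.182 -1.809
vertex 0.104 -2.609 -0.375
endloop
endfacet
facet normal -0.582 -0.461 -0.670
outer loop
vertex 0.181 -3.182 -1.809
vertex -0.584 -3.151 -1.165
vertex -0.238 -2.546 -1.882
endloop
endfacet
facet normal 0.832 0.529 -0.167
outer loop
vertex 0.181 -3.182 -1.809
vertex -0.238 -2.546 -1.882
vertex 0.104 -2.609 -0.375
endloop
endfacet
facet normal -0.583 -0.460 -0.670
outer loop
vertex -0.238 -2.546 -1.882
vertex -0.584 -3.151 -1.165
vertex -0.859 -2.264 -1.535
endloop
endfacet
facet normal 0.390 0.920 -0.050
outer loop
vertex -0.238 -2.546 -1.882
vertex -0.859 -2.264 -1.535
vertex 0.104 -2.609 -0.375
endloop
endfacet
facet normal -0.582 -0.460 -0.670
outer loop
vertex -0.859 -2.264 -1.535
vertex -0.584 -3.151 -1.165
vertex -1.319 -2.502 -0.972
endloop
endfacet
facet normal -0.071 0.938 0.338
outer loop
vertex -0.859 -2.264 -1.535
vertex -1.319 -2.502 -0.972
vertex 0.104 -2.609 -0.375
endloop
endfacet
facet normal -0.582 -0.460 -0.670
outer loop
vertex -1.319 -2.502 -0.972
vertex -0.584 -3.151 -1.165
vertex -1.348 -3.121 -0.522
endloop
endfacet
facet normal -0.280 0.573 0.770
outer loop
vertex -1.319 -2.502 -0.972
vertex -1.348 -3.121 -0.522
vertex 0.104 -2.609 -0.375
endloop
endfacet
facet normal -0.582 -0.460 -0.670
outer loop
vertex -1.348 -3.121 -0.522
vertex -0.584 -3.151 -1.165
vertex -0.929 -3.757 -0.449
endloop
endfacet
facet normal -0.114 0.039 0.993
outer loop
vertex -1.348 -3.121 -0.522
vertex -0.929 -3.757 -0.449
vertex 0.104 -2.609 -0.375
endloop
endfacet
facet normal -0.583 -0.460 -0.670
outer loop
vertex -0.929 -3.757 -0.449
vertex -0.584 -3.151 -1.165
vertex -0.308 -4.039 -0.796
endloop
endfacet
facet normal 0.329 -0.353 0.876
outer loop
vertex -0.929 -3.757 -0.449
vertex -0.308 -4.039 -0.796
vertex 0.104 -2.609 -0.375
endloop
endfacet
facet normal -0.583 -0.460 -0.670
outer loop
vertex -0.308 -4.039 -0.796
vertex -0.584 -3.151 -1.165
vertex 0.152 -3.801 -1.359
endloop
endfacet
facet normal 0.790 -0.371 0.488
outer loop
vertex -0.308 -4.039 -0.796
vertex 0.152 -3.801 -1.359
vertex 0.104 -2.609 -0.375
endloop
endfacet
facet normal 0.650 0.655 -0.386
outer loop
vertex 3.452 -3.728 -2.397
vertex 3.029 -3.577 -2.853
vertex 3.105 -3.312 -2.276
endloop
endfacet
facet normal 0.432 0.100 0.896
outer loop
vertex 3.452 -3.728 -2.397
vertex 3.105 -3.312 -2.276
vertex 2.634 -4.553 -1.911
endloop
endfacet
facet normal 0.434 0.099 0.896
outer loop
vertex 2.634 -4.553 -1.911
vertex 3.105 -3.312 -2.276
vertex 2.287 -4.137 -1.789
endloop
endfacet
facet normal -0.649 -0.655 0.387
outer loop
vertex 2.634 -4.553 -1.911
vertex 2.287 -4.137 -1.789
vertex 2.211 -4.403 -2.367
endloop
endfacet
facet normal 0.648 0.656 -0.387
outer loop
vertex 3.105 -3.312 -2.276
vertex 3.029 -3.577 -2.853
vertex 2.7 -3.096 -2.589
endloop
endfacet
facet normal -0.219 0.648 0.730
outer loop
vertex 3.105 -3.312 -2.276
vertex 2.7 -3.096 -2.589
vertex 2.287 -4.137 -1.789
endloop
endfacet
facet normal -0.220 0.648 0.729
outer loop
vertex 2.287 -4.137 -1.789
vertex 2.7 -3.096 -2.589
vertex 1.882 -3.921 -2.103
endloop
endfacet
facet normal -0.649 -0.655 0.387
outer loop
vertex 2.287 -4.137 -1.789
vertex 1.882 -3.921 -2.103
vertex 2.211 -4.403 -2.367
endloop
endfacet
facet normal 0.650 0.656 -0.385
outer loop
vertex 2.7 -3.096 -2.589
vertex 3.029 -3.577 -2.853
vertex 2.544 -3.242 -3.101
endloop
endfacet
facet normal -0.706 0.708 0.013
outer loop
vertex 2.7 -3.096 -2.589
vertex 2.544 -3.242 -3.101
vertex 1.882 -3.921 -2.103
endloop
endfacet
facet normal -0.706 0.708 0.013
outer loop
vertex 1.882 -3.921 -2.103
vertex 2.544 -3.242 -3.101
vertex 1.725 -4.068 -2.615
endloop
endfacet
facet normal -0.649 -0.655 0.387
outer loop
vertex 1.882 -3.921 -2.103
vertex 1.725 -4.068 -2.615
vertex 2.211 -4.403 -2.367
endloop
endfacet
facet normal 0.650 0.655 -0.387
outer loop
vertex 2.544 -3.242 -3.101
vertex 3.029 -3.577 -2.853
vertex 2.752 -3.641 -3.427
endloop
endfacet
facet normal -0.661 0.237 -0.712
outer loop
vertex 2.544 -3.242 -3.101
vertex 2.752 -3.641 -3.427
vertex 1.725 -4.068 -2.615
endloop
endfacet
facet normal -0.661 0.235 -0.713
outer loop
vertex 1.725 -4.068 -2.615
vertex 2.752 -3.641 -3.427
vertex 1.934 -4.466 -2.94
endloop
endfacet
facet normal -0.649 -0.656 0.386
outer loop
vertex 1.725 -4.068 -2.615
vertex 1.934 -4.466 -2.94
vertex 2.211 -4.403 -2.367
endloop
endfacet
facet normal 0.650 0.654 -0.387
outer loop
vertex 2.752 -3.641 -3.427
vertex 3.029 -3.577 -2.853
vertex 3.169 -3.992 -3.32
endloop
endfacet
facet normal -0.118 -0.415 -0.902
outer loop
vertex 2.752 -3.641 -3.427
vertex 3.169 -3.992 -3.32
vertex 1.934 -4.466 -2.94
endloop
endfacet
facet normal -0.119 -0.414 -0.903
outer loop
vertex 1.934 -4.466 -2.94
vertex 3.169 -3.992 -3.32
vertex 2.351 -4.817 -2.834
endloop
endfacet
facet normal -0.650 -0.655 0.386
outer loop
vertex 1.934 -4.466 -2.94
vertex 2.351 -4.817 -2.834
vertex 2.211 -4.403 -2.367
endloop
endfacet
facet normal 0.649 0.655 -0.388
outer loop
vertex 3.169 -3.992 -3.32
vertex 3.029 -3.577 -2.853
vertex 3.481 -4.03 -2.862
endloop
endfacet
facet normal 0.514 -0.752 -0.412
outer loop
vertex 3.169 -3.992 -3.32
vertex 3.481 -4.03 -2.862
vertex 2.351 -4.817 -2.834
endloop
endfacet
facet normal 0.513 -0.752 -0.414
outer loop
vertex 2.351 -4.817 -2.834
vertex 3.481 -4.03 -2.862
vertex 2.663 -4.856 -2.376
endloop
endfacet
facet normal -0.649 -0.655 0.386
outer loop
vertex 2.351 -4.817 -2.834
vertex 2.663 -4.856 -2.376
vertex 2.211 -4.403 -2.367
endloop
endfacet
facet normal 0.649 0.656 -0.385
outer loop
vertex 3.481 -4.03 -2.862
vertex 3.029 -3.577 -2.853
vertex 3.452 -3.728 -2.397
endloop
endfacet
facet normal 0.759 -0.524 0.387
outer loop
vertex 3.481 -4.03 -2.862
vertex 3.452 -3.728 -2.397
vertex 2.663 -4.856 -2.376
endloop
endfacet
facet normal 0.759 -0.523 0.388
outer loop
vertex 2.663 -4.856 -2.376
vertex 3.452 -3.728 -2.397
vertex 2.634 -4.553 -1.911
endloop
endfacet
facet normal -0.649 -0.655 0.387
outer loop
vertex 2.663 -4.856 -2.376
vertex 2.634 -4.553 -1.911
vertex 2.211 -4.403 -2.367
endloop
endfacet

endsolid


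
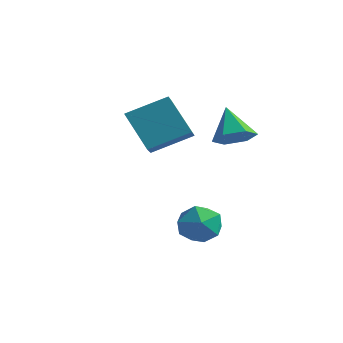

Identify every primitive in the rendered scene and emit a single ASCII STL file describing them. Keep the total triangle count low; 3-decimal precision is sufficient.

solid 
facet normal 0.541 -0.338 -0.770
outer loop
vertex 0.932 -1.84 3.312
vertex 0.263 -1.647 2.758
vertex 0.889 -1.038 2.93
endloop
endfacet
facet normal 0.530 0.388 0.754
outer loop
vertex 0.932 -1.84 3.312
vertex 0.889 -1.038 2.93
vertex -0.623 -1.093 4.022
endloop
endfacet
facet normal 0.541 -0.338 -0.770
outer loop
vertex 0.889 -1.038 2.93
vertex 0.263 -1.647 2.758
vertex 0.22 -0.845 2.376
endloop
endfacet
facet normal 0.112 0.973 0.204
outer loop
vertex 0.889 -1.038 2.93
vertex 0.22 -0.845 2.376
vertex -0.623 -1.093 4.022
endloop
endfacet
facet normal 0.541 -0.338 -0.770
outer loop
vertex 0.22 -0.845 2.376
vertex 0.263 -1.647 2.758
vertex -0.406 -1.454 2.204
endloop
endfacet
facet normal -0.648 0.729 -0.222
outer loop
vertex 0.22 -0.845 2.376
vertex -0.406 -1.454 2.204
vertex -0.623 -1.093 4.022
endloop
endfacet
facet normal 0.540 -0.339 -0.770
outer loop
vertex -0.406 -1.454 2.204
vertex 0.263 -1.647 2.758
vertex -0.363 -2.257 2.587
endloop
endfacet
facet normal -0.990 -0.100 -0.098
outer loop
vertex -0.406 -1.454 2.204
vertex -0.363 -2.257 2.587
vertex -0.623 -1.093 4.022
endloop
endfacet
facet normal 0.540 -0.338 -0.771
outer loop
vertex -0.363 -2.257 2.587
vertex 0.263 -1.647 2.758
vertex 0.307 -2.45 3.141
endloop
endfacet
facet normal -0.571 -0.685 0.452
outer loop
vertex -0.363 -2.257 2.587
vertex 0.307 -2.45 3.141
vertex -0.623 -1.093 4.022
endloop
endfacet
facet normal 0.541 -0.338 -0.770
outer loop
vertex 0.307 -2.45 3.141
vertex 0.263 -1.647 2.758
vertex 0.932 -1.84 3.312
endloop
endfacet
facet normal 0.189 -0.440 0.878
outer loop
vertex 0.307 -2.45 3.141
vertex 0.932 -1.84 3.312
vertex -0.623 -1.093 4.022
endloop
endfacet
facet normal -0.645 0.082 0.760
outer loop
vertex -4.225 -2.888 3.356
vertex -3.077 -1.595 4.19
vertex -4.725 -2.117 2.848
endloop
endfacet
facet normal -0.598 -0.674 -0.434
outer loop
vertex -3.403 -2.285 1.29
vertex -4.225 -2.888 3.356
vertex -4.725 -2.117 2.848
endloop
endfacet
facet normal -0.645 0.082 0.760
outer loop
vertex -4.725 -2.117 2.848
vertex -3.077 -1.595 4.19
vertex -3.577 -0.823 3.682
endloop
endfacet
facet normal -0.476 0.734 -0.483
outer loop
vertex -3.577 -0.823 3.682
vertex -3.403 -2.285 1.29
vertex -4.725 -2.117 2.848
endloop
endfacet
facet normal 0.476 -0.735 0.483
outer loop
vertex -4.225 -2.888 3.356
vertex -1.755 -1.763 2.632
vertex -3.077 -1.595 4.19
endloop
endfacet
facet normal -0.598 -0.673 -0.435
outer loop
vertex -2.903 -3.057 1.798
vertex -4.225 -2.888 3.356
vertex -3.403 -2.285 1.29
endloop
endfacet
facet normal 0.476 -0.734 0.484
outer loop
vertex -2.903 -3.057 1.798
vertex -1.755 -1.763 2.632
vertex -4.225 -2.888 3.356
endloop
endfacet
facet normal 0.598 0.673 0.435
outer loop
vertex -3.077 -1.595 4.19
vertex -1.755 -1.763 2.632
vertex -3.577 -0.823 3.682
endloop
endfacet
facet normal -0.476 0.735 -0.484
outer loop
vertex -2.255 -0.992 2.124
vertex -3.403 -2.285 1.29
vertex -3.577 -0.823 3.682
endloop
endfacet
facet normal 0.598 0.674 0.434
outer loop
vertex -3.577 -0.823 3.682
vertex -1.755 -1.763 2.632
vertex -2.255 -0.992 2.124
endloop
endfacet
facet normal 0.645 -0.082 -0.760
outer loop
vertex -2.255 -0.992 2.124
vertex -2.903 -3.057 1.798
vertex -3.403 -2.285 1.29
endloop
endfacet
facet normal 0.645 -0.082 -0.760
outer loop
vertex -1.755 -1.763 2.632
vertex -2.903 -3.057 1.798
vertex -2.255 -0.992 2.124
endloop
endfacet
facet normal -0.615 -0.407 0.676
outer loop
vertex -0.924 -3.384 -0.975
vertex -0.394 -4.255 -1.017
vertex -0.135 -3.532 -0.346
endloop
endfacet
facet normal -0.560 0.299 0.773
outer loop
vertex -0.924 -3.384 -0.975
vertex -0.135 -3.532 -0.346
vertex -0.268 -2.625 -0.793
endloop
endfacet
facet normal -0.765 0.621 0.169
outer loop
vertex -0.924 -3.384 -0.975
vertex -0.268 -2.625 -0.793
vertex -0.609 -2.787 -1.74
endloop
endfacet
facet normal -0.947 0.115 -0.300
outer loop
vertex -0.924 -3.384 -0.975
vertex -0.609 -2.787 -1.74
vertex -0.687 -3.795 -1.879
endloop
endfacet
facet normal -0.854 -0.520 0.013
outer loop
vertex -0.924 -3.384 -0.975
vertex -0.687 -3.795 -1.879
vertex -0.394 -4.255 -1.017
endloop
endfacet
facet normal 0.126 0.453 0.882
outer loop
vertex -0.268 -2.625 -0.793
vertex -0.135 -3.532 -0.346
vertex 0.667 -3.025 -0.721
endloop
endfacet
facet normal 0.039 -0.687 0.725
outer loop
vertex -0.135 -3.532 -0.346
vertex -0.394 -4.255 -1.017
vertex 0.589 -4.033 -0.86
endloop
endfacet
facet normal -0.346 -0.872 -0.347
outer loop
vertex -0.394 -4.255 -1.017
vertex -0.687 -3.795 -1.879
vertex 0.248 -4.195 -1.807
endloop
endfacet
facet normal -0.498 0.156 -0.853
outer loop
vertex -0.687 -3.795 -1.879
vertex -0.609 -2.787 -1.74
vertex 0.115 -3.288 -2.254
endloop
endfacet
facet normal -0.205 0.974 -0.093
outer loop
vertex -0.609 -2.787 -1.74
vertex -0.268 -2.625 -0.793
vertex 0.374 -2.565 -1.583
endloop
endfacet
facet normal 0.947 -0.115 0.300
outer loop
vertex 0.904 -3.436 -1.625
vertex 0.667 -3.025 -0.721
vertex 0.589 -4.033 -0.86
endloop
endfacet
facet normal 0.765 -0.621 -0.169
outer loop
vertex 0.904 -3.436 -1.625
vertex 0.589 -4.033 -0.86
vertex 0.248 -4.195 -1.807
endloop
endfacet
facet normal 0.560 -0.299 -0.773
outer loop
vertex 0.904 -3.436 -1.625
vertex 0.248 -4.195 -1.807
vertex 0.115 -3.288 -2.254
endloop
endfacet
facet normal 0.615 0.407 -0.676
outer loop
vertex 0.904 -3.436 -1.625
vertex 0.115 -3.288 -2.254
vertex 0.374 -2.565 -1.583
endloop
endfacet
facet normal 0.854 0.520 -0.013
outer loop
vertex 0.904 -3.436 -1.625
vertex 0.374 -2.565 -1.583
vertex 0.667 -3.025 -0.721
endloop
endfacet
facet normal 0.498 -0.156 0.853
outer loop
vertex 0.589 -4.033 -0.86
vertex 0.667 -3.025 -0.721
vertex -0.135 -3.532 -0.346
endloop
endfacet
facet normal 0.205 -0.974 0.093
outer loop
vertex 0.248 -4.195 -1.807
vertex 0.589 -4.033 -0.86
vertex -0.394 -4.255 -1.017
endloop
endfacet
facet normal -0.126 -0.453 -0.882
outer loop
vertex 0.115 -3.288 -2.254
vertex 0.248 -4.195 -1.807
vertex -0.687 -3.795 -1.879
endloop
endfacet
facet normal -0.039 0.687 -0.725
outer loop
vertex 0.374 -2.565 -1.583
vertex 0.115 -3.288 -2.254
vertex -0.609 -2.787 -1.74
endloop
endfacet
facet normal 0.346 0.872 0.347
outer loop
vertex 0.667 -3.025 -0.721
vertex 0.374 -2.565 -1.583
vertex -0.268 -2.625 -0.793
endloop
endfacet

endsolid


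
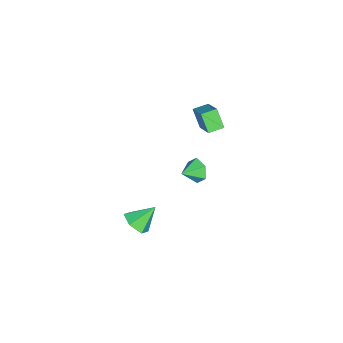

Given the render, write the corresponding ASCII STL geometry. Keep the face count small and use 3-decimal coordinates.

solid 
facet normal -0.358 -0.452 0.817
outer loop
vertex 1.142 0.373 4.531
vertex 0.565 1.029 4.641
vertex 0.037 -0.44 3.596
endloop
endfacet
facet normal 0.654 -0.746 -0.125
outer loop
vertex 0.475 0.111 2.599
vertex 1.142 0.373 4.531
vertex 0.037 -0.44 3.596
endloop
endfacet
facet normal -0.358 -0.452 0.817
outer loop
vertex 0.037 -0.44 3.596
vertex 0.565 1.029 4.641
vertex -0.539 0.215 3.706
endloop
endfacet
facet normal -0.665 -0.490 -0.563
outer loop
vertex -0.539 0.215 3.706
vertex 0.475 0.111 2.599
vertex 0.037 -0.44 3.596
endloop
endfacet
facet normal 0.665 0.490 0.563
outer loop
vertex 1.142 0.373 4.531
vertex 1.003 1.58 3.644
vertex 0.565 1.029 4.641
endloop
endfacet
facet normal 0.655 -0.745 -0.125
outer loop
vertex 1.579 0.925 3.534
vertex 1.142 0.373 4.531
vertex 0.475 0.111 2.599
endloop
endfacet
facet normal 0.665 0.490 0.563
outer loop
vertex 1.579 0.925 3.534
vertex 1.003 1.58 3.644
vertex 1.142 0.373 4.531
endloop
endfacet
facet normal -0.655 0.745 0.124
outer loop
vertex 0.565 1.029 4.641
vertex 1.003 1.58 3.644
vertex -0.539 0.215 3.706
endloop
endfacet
facet normal -0.665 -0.491 -0.563
outer loop
vertex -0.102 0.767 2.709
vertex 0.475 0.111 2.599
vertex -0.539 0.215 3.706
endloop
endfacet
facet normal -0.655 0.745 0.126
outer loop
vertex -0.539 0.215 3.706
vertex 1.003 1.58 3.644
vertex -0.102 0.767 2.709
endloop
endfacet
facet normal 0.358 0.452 -0.817
outer loop
vertex -0.102 0.767 2.709
vertex 1.579 0.925 3.534
vertex 0.475 0.111 2.599
endloop
endfacet
facet normal 0.358 0.452 -0.817
outer loop
vertex 1.003 1.58 3.644
vertex 1.579 0.925 3.534
vertex -0.102 0.767 2.709
endloop
endfacet
facet normal -0.773 0.536 -0.338
outer loop
vertex 3.835 1.085 1.567
vertex 3.452 0.936 2.206
vertex 3.897 1.551 2.164
endloop
endfacet
facet normal 0.946 0.200 -0.254
outer loop
vertex 3.835 1.085 1.567
vertex 3.897 1.551 2.164
vertex 4.248 0.384 2.554
endloop
endfacet
facet normal -0.773 0.536 -0.339
outer loop
vertex 3.897 1.551 2.164
vertex 3.452 0.936 2.206
vertex 3.513 1.402 2.803
endloop
endfacet
facet normal 0.740 0.403 0.539
outer loop
vertex 3.897 1.551 2.164
vertex 3.513 1.402 2.803
vertex 4.248 0.384 2.554
endloop
endfacet
facet normal -0.774 0.535 -0.339
outer loop
vertex 3.513 1.402 2.803
vertex 3.452 0.936 2.206
vertex 3.069 0.787 2.845
endloop
endfacet
facet normal 0.211 -0.086 0.974
outer loop
vertex 3.513 1.402 2.803
vertex 3.069 0.787 2.845
vertex 4.248 0.384 2.554
endloop
endfacet
facet normal -0.773 0.537 -0.338
outer loop
vertex 3.069 0.787 2.845
vertex 3.452 0.936 2.206
vertex 3.007 0.321 2.247
endloop
endfacet
facet normal -0.113 -0.778 0.618
outer loop
vertex 3.069 0.787 2.845
vertex 3.007 0.321 2.247
vertex 4.248 0.384 2.554
endloop
endfacet
facet normal -0.773 0.537 -0.337
outer loop
vertex 3.007 0.321 2.247
vertex 3.452 0.936 2.206
vertex 3.39 0.471 1.608
endloop
endfacet
facet normal 0.093 -0.980 -0.174
outer loop
vertex 3.007 0.321 2.247
vertex 3.39 0.471 1.608
vertex 4.248 0.384 2.554
endloop
endfacet
facet normal -0.773 0.537 -0.338
outer loop
vertex 3.39 0.471 1.608
vertex 3.452 0.936 2.206
vertex 3.835 1.085 1.567
endloop
endfacet
facet normal 0.622 -0.492 -0.609
outer loop
vertex 3.39 0.471 1.608
vertex 3.835 1.085 1.567
vertex 4.248 0.384 2.554
endloop
endfacet
facet normal 0.443 -0.565 -0.696
outer loop
vertex 4.363 -1.761 -3.534
vertex 3.692 -2.314 -3.512
vertex 3.683 -1.641 -4.064
endloop
endfacet
facet normal 0.195 0.980 -0.028
outer loop
vertex 4.363 -1.761 -3.534
vertex 3.683 -1.641 -4.064
vertex 3.028 -1.466 -2.468
endloop
endfacet
facet normal 0.442 -0.565 -0.696
outer loop
vertex 3.683 -1.641 -4.064
vertex 3.692 -2.314 -3.512
vertex 3.012 -2.193 -4.042
endloop
endfacet
facet normal -0.606 0.724 -0.328
outer loop
vertex 3.683 -1.641 -4.064
vertex 3.012 -2.193 -4.042
vertex 3.028 -1.466 -2.468
endloop
endfacet
facet normal 0.443 -0.564 -0.697
outer loop
vertex 3.012 -2.193 -4.042
vertex 3.692 -2.314 -3.512
vertex 3.021 -2.867 -3.491
endloop
endfacet
facet normal -1.000 -0.004 0.012
outer loop
vertex 3.012 -2.193 -4.042
vertex 3.021 -2.867 -3.491
vertex 3.028 -1.466 -2.468
endloop
endfacet
facet normal 0.444 -0.565 -0.696
outer loop
vertex 3.021 -2.867 -3.491
vertex 3.692 -2.314 -3.512
vertex 3.7 -2.987 -2.961
endloop
endfacet
facet normal -0.593 -0.473 0.652
outer loop
vertex 3.021 -2.867 -3.491
vertex 3.7 -2.987 -2.961
vertex 3.028 -1.466 -2.468
endloop
endfacet
facet normal 0.442 -0.565 -0.697
outer loop
vertex 3.7 -2.987 -2.961
vertex 3.692 -2.314 -3.512
vertex 4.372 -2.434 -2.983
endloop
endfacet
facet normal 0.209 -0.217 0.954
outer loop
vertex 3.7 -2.987 -2.961
vertex 4.372 -2.434 -2.983
vertex 3.028 -1.466 -2.468
endloop
endfacet
facet normal 0.442 -0.565 -0.697
outer loop
vertex 4.372 -2.434 -2.983
vertex 3.692 -2.314 -3.512
vertex 4.363 -1.761 -3.534
endloop
endfacet
facet normal 0.603 0.510 0.613
outer loop
vertex 4.372 -2.434 -2.983
vertex 4.363 -1.761 -3.534
vertex 3.028 -1.466 -2.468
endloop
endfacet

endsolid


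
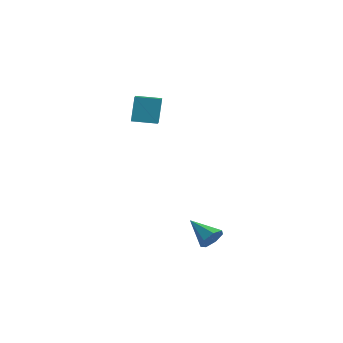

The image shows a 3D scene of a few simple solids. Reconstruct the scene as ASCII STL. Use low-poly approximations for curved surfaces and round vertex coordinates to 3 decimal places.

solid 
facet normal 0.902 -0.025 -0.430
outer loop
vertex 4.11 -0.908 -2.78
vertex 3.821 -0.68 -3.399
vertex 4.09 -0.288 -2.858
endloop
endfacet
facet normal 0.064 0.127 0.990
outer loop
vertex 4.11 -0.908 -2.78
vertex 4.09 -0.288 -2.858
vertex 2.359 -0.64 -2.701
endloop
endfacet
facet normal 0.902 -0.024 -0.431
outer loop
vertex 4.09 -0.288 -2.858
vertex 3.821 -0.68 -3.399
vertex 3.867 0.036 -3.343
endloop
endfacet
facet normal -0.110 0.802 0.587
outer loop
vertex 4.09 -0.288 -2.858
vertex 3.867 0.036 -3.343
vertex 2.359 -0.64 -2.701
endloop
endfacet
facet normal 0.902 -0.024 -0.432
outer loop
vertex 3.867 0.036 -3.343
vertex 3.821 -0.68 -3.399
vertex 3.609 -0.178 -3.87
endloop
endfacet
facet normal -0.453 0.881 -0.136
outer loop
vertex 3.867 0.036 -3.343
vertex 3.609 -0.178 -3.87
vertex 2.359 -0.64 -2.701
endloop
endfacet
facet normal 0.902 -0.024 -0.431
outer loop
vertex 3.609 -0.178 -3.87
vertex 3.821 -0.68 -3.399
vertex 3.511 -0.771 -4.042
endloop
endfacet
facet normal -0.708 0.302 -0.638
outer loop
vertex 3.609 -0.178 -3.87
vertex 3.511 -0.771 -4.042
vertex 2.359 -0.64 -2.701
endloop
endfacet
facet normal 0.902 -0.024 -0.431
outer loop
vertex 3.511 -0.771 -4.042
vertex 3.821 -0.68 -3.399
vertex 3.646 -1.295 -3.73
endloop
endfacet
facet normal -0.682 -0.496 -0.538
outer loop
vertex 3.511 -0.771 -4.042
vertex 3.646 -1.295 -3.73
vertex 2.359 -0.64 -2.701
endloop
endfacet
facet normal 0.903 -0.025 -0.430
outer loop
vertex 3.646 -1.295 -3.73
vertex 3.821 -0.68 -3.399
vertex 3.912 -1.356 -3.168
endloop
endfacet
facet normal -0.395 -0.914 0.088
outer loop
vertex 3.646 -1.295 -3.73
vertex 3.912 -1.356 -3.168
vertex 2.359 -0.64 -2.701
endloop
endfacet
facet normal 0.902 -0.026 -0.431
outer loop
vertex 3.912 -1.356 -3.168
vertex 3.821 -0.68 -3.399
vertex 4.11 -0.908 -2.78
endloop
endfacet
facet normal -0.063 -0.637 0.768
outer loop
vertex 3.912 -1.356 -3.168
vertex 4.11 -0.908 -2.78
vertex 2.359 -0.64 -2.701
endloop
endfacet
facet normal -0.614 0.694 -0.376
outer loop
vertex -4.131 2.331 2.603
vertex -3.091 3.182 2.474
vertex -3.866 1.79 1.174
endloop
endfacet
facet normal -0.770 -0.630 0.096
outer loop
vertex -3.129 0.958 1.626
vertex -4.131 2.331 2.603
vertex -3.866 1.79 1.174
endloop
endfacet
facet normal -0.614 0.693 -0.376
outer loop
vertex -3.866 1.79 1.174
vertex -3.091 3.182 2.474
vertex -2.826 2.642 1.046
endloop
endfacet
facet normal 0.172 -0.348 -0.921
outer loop
vertex -2.826 2.642 1.046
vertex -3.129 0.958 1.626
vertex -3.866 1.79 1.174
endloop
endfacet
facet normal -0.171 0.349 0.921
outer loop
vertex -4.131 2.331 2.603
vertex -2.354 2.35 2.926
vertex -3.091 3.182 2.474
endloop
endfacet
facet normal -0.771 -0.630 0.095
outer loop
vertex -3.394 1.498 3.054
vertex -4.131 2.331 2.603
vertex -3.129 0.958 1.626
endloop
endfacet
facet normal -0.171 0.348 0.922
outer loop
vertex -3.394 1.498 3.054
vertex -2.354 2.35 2.926
vertex -4.131 2.331 2.603
endloop
endfacet
facet normal 0.770 0.630 -0.095
outer loop
vertex -3.091 3.182 2.474
vertex -2.354 2.35 2.926
vertex -2.826 2.642 1.046
endloop
endfacet
facet normal 0.171 -0.348 -0.922
outer loop
vertex -2.089 1.809 1.497
vertex -3.129 0.958 1.626
vertex -2.826 2.642 1.046
endloop
endfacet
facet normal 0.771 0.630 -0.096
outer loop
vertex -2.826 2.642 1.046
vertex -2.354 2.35 2.926
vertex -2.089 1.809 1.497
endloop
endfacet
facet normal 0.614 -0.694 0.376
outer loop
vertex -2.089 1.809 1.497
vertex -3.394 1.498 3.054
vertex -3.129 0.958 1.626
endloop
endfacet
facet normal 0.614 -0.693 0.376
outer loop
vertex -2.354 2.35 2.926
vertex -3.394 1.498 3.054
vertex -2.089 1.809 1.497
endloop
endfacet

endsolid


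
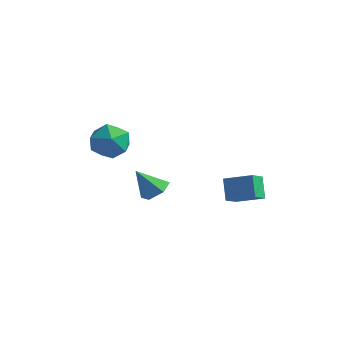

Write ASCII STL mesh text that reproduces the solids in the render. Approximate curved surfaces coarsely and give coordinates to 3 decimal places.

solid 
facet normal -0.691 0.723 -0.005
outer loop
vertex -3.754 0.561 1.01
vertex -4.26 0.084 1.999
vertex -3.39 0.917 2.107
endloop
endfacet
facet normal -0.077 0.956 -0.285
outer loop
vertex -3.754 0.561 1.01
vertex -3.39 0.917 2.107
vertex -2.577 0.722 1.234
endloop
endfacet
facet normal 0.086 0.538 -0.839
outer loop
vertex -3.754 0.561 1.01
vertex -2.577 0.722 1.234
vertex -2.944 -0.23 0.586
endloop
endfacet
facet normal -0.428 0.046 -0.903
outer loop
vertex -3.754 0.561 1.01
vertex -2.944 -0.23 0.586
vertex -3.985 -0.625 1.059
endloop
endfacet
facet normal -0.908 0.161 -0.387
outer loop
vertex -3.754 0.561 1.01
vertex -3.985 -0.625 1.059
vertex -4.26 0.084 1.999
endloop
endfacet
facet normal 0.434 0.877 0.208
outer loop
vertex -2.577 0.722 1.234
vertex -3.39 0.917 2.107
vertex -2.355 0.345 2.361
endloop
endfacet
facet normal -0.561 0.500 0.660
outer loop
vertex -3.39 0.917 2.107
vertex -4.26 0.084 1.999
vertex -3.396 -0.05 2.834
endloop
endfacet
facet normal -0.911 -0.410 0.042
outer loop
vertex -4.26 0.084 1.999
vertex -3.985 -0.625 1.059
vertex -3.763 -1.002 2.186
endloop
endfacet
facet normal -0.134 -0.595 -0.792
outer loop
vertex -3.985 -0.625 1.059
vertex -2.944 -0.23 0.586
vertex -2.95 -1.197 1.313
endloop
endfacet
facet normal 0.697 0.200 -0.689
outer loop
vertex -2.944 -0.23 0.586
vertex -2.577 0.722 1.234
vertex -2.08 -0.364 1.421
endloop
endfacet
facet normal 0.428 -0.046 0.903
outer loop
vertex -2.586 -0.841 2.41
vertex -2.355 0.345 2.361
vertex -3.396 -0.05 2.834
endloop
endfacet
facet normal -0.086 -0.538 0.839
outer loop
vertex -2.586 -0.841 2.41
vertex -3.396 -0.05 2.834
vertex -3.763 -1.002 2.186
endloop
endfacet
facet normal 0.077 -0.956 0.285
outer loop
vertex -2.586 -0.841 2.41
vertex -3.763 -1.002 2.186
vertex -2.95 -1.197 1.313
endloop
endfacet
facet normal 0.691 -0.723 0.005
outer loop
vertex -2.586 -0.841 2.41
vertex -2.95 -1.197 1.313
vertex -2.08 -0.364 1.421
endloop
endfacet
facet normal 0.908 -0.161 0.387
outer loop
vertex -2.586 -0.841 2.41
vertex -2.08 -0.364 1.421
vertex -2.355 0.345 2.361
endloop
endfacet
facet normal 0.134 0.595 0.792
outer loop
vertex -3.396 -0.05 2.834
vertex -2.355 0.345 2.361
vertex -3.39 0.917 2.107
endloop
endfacet
facet normal -0.697 -0.200 0.689
outer loop
vertex -3.763 -1.002 2.186
vertex -3.396 -0.05 2.834
vertex -4.26 0.084 1.999
endloop
endfacet
facet normal -0.434 -0.877 -0.208
outer loop
vertex -2.95 -1.197 1.313
vertex -3.763 -1.002 2.186
vertex -3.985 -0.625 1.059
endloop
endfacet
facet normal 0.561 -0.500 -0.660
outer loop
vertex -2.08 -0.364 1.421
vertex -2.95 -1.197 1.313
vertex -2.944 -0.23 0.586
endloop
endfacet
facet normal 0.911 0.410 -0.042
outer loop
vertex -2.355 0.345 2.361
vertex -2.08 -0.364 1.421
vertex -2.577 0.722 1.234
endloop
endfacet
facet normal -0.410 0.496 0.765
outer loop
vertex 2.028 2.189 -0.553
vertex 3.505 2.514 0.028
vertex 2.057 3.161 -1.168
endloop
endfacet
facet normal -0.912 -0.200 -0.359
outer loop
vertex 2.615 2.486 -2.208
vertex 2.028 2.189 -0.553
vertex 2.057 3.161 -1.168
endloop
endfacet
facet normal -0.410 0.496 0.765
outer loop
vertex 2.057 3.161 -1.168
vertex 3.505 2.514 0.028
vertex 3.534 3.486 -0.587
endloop
endfacet
facet normal 0.025 0.845 -0.535
outer loop
vertex 3.534 3.486 -0.587
vertex 2.615 2.486 -2.208
vertex 2.057 3.161 -1.168
endloop
endfacet
facet normal -0.025 -0.845 0.535
outer loop
vertex 2.028 2.189 -0.553
vertex 4.063 1.839 -1.012
vertex 3.505 2.514 0.028
endloop
endfacet
facet normal -0.912 -0.200 -0.359
outer loop
vertex 2.586 1.514 -1.593
vertex 2.028 2.189 -0.553
vertex 2.615 2.486 -2.208
endloop
endfacet
facet normal -0.025 -0.845 0.535
outer loop
vertex 2.586 1.514 -1.593
vertex 4.063 1.839 -1.012
vertex 2.028 2.189 -0.553
endloop
endfacet
facet normal 0.912 0.200 0.359
outer loop
vertex 3.505 2.514 0.028
vertex 4.063 1.839 -1.012
vertex 3.534 3.486 -0.587
endloop
endfacet
facet normal 0.025 0.845 -0.535
outer loop
vertex 4.092 2.811 -1.627
vertex 2.615 2.486 -2.208
vertex 3.534 3.486 -0.587
endloop
endfacet
facet normal 0.912 0.200 0.359
outer loop
vertex 3.534 3.486 -0.587
vertex 4.063 1.839 -1.012
vertex 4.092 2.811 -1.627
endloop
endfacet
facet normal 0.410 -0.496 -0.765
outer loop
vertex 4.092 2.811 -1.627
vertex 2.586 1.514 -1.593
vertex 2.615 2.486 -2.208
endloop
endfacet
facet normal 0.410 -0.496 -0.765
outer loop
vertex 4.063 1.839 -1.012
vertex 2.586 1.514 -1.593
vertex 4.092 2.811 -1.627
endloop
endfacet
facet normal 0.506 0.286 -0.814
outer loop
vertex -0.609 0.785 -1.667
vertex -1.34 1.183 -1.982
vertex -0.772 1.637 -1.469
endloop
endfacet
facet normal 0.559 -0.085 0.825
outer loop
vertex -0.609 0.785 -1.667
vertex -0.772 1.637 -1.469
vertex -2.2 0.697 -0.598
endloop
endfacet
facet normal 0.506 0.287 -0.814
outer loop
vertex -0.772 1.637 -1.469
vertex -1.34 1.183 -1.982
vertex -1.503 2.035 -1.783
endloop
endfacet
facet normal 0.031 0.654 0.756
outer loop
vertex -0.772 1.637 -1.469
vertex -1.503 2.035 -1.783
vertex -2.2 0.697 -0.598
endloop
endfacet
facet normal 0.506 0.287 -0.813
outer loop
vertex -1.503 2.035 -1.783
vertex -1.34 1.183 -1.982
vertex -2.071 1.582 -2.296
endloop
endfacet
facet normal -0.737 0.621 0.268
outer loop
vertex -1.503 2.035 -1.783
vertex -2.071 1.582 -2.296
vertex -2.2 0.697 -0.598
endloop
endfacet
facet normal 0.506 0.287 -0.813
outer loop
vertex -2.071 1.582 -2.296
vertex -1.34 1.183 -1.982
vertex -1.908 0.73 -2.495
endloop
endfacet
facet normal -0.977 -0.151 -0.153
outer loop
vertex -2.071 1.582 -2.296
vertex -1.908 0.73 -2.495
vertex -2.2 0.697 -0.598
endloop
endfacet
facet normal 0.507 0.286 -0.813
outer loop
vertex -1.908 0.73 -2.495
vertex -1.34 1.183 -1.982
vertex -1.177 0.331 -2.18
endloop
endfacet
facet normal -0.449 -0.889 -0.085
outer loop
vertex -1.908 0.73 -2.495
vertex -1.177 0.331 -2.18
vertex -2.2 0.697 -0.598
endloop
endfacet
facet normal 0.506 0.286 -0.814
outer loop
vertex -1.177 0.331 -2.18
vertex -1.34 1.183 -1.982
vertex -0.609 0.785 -1.667
endloop
endfacet
facet normal 0.319 -0.857 0.405
outer loop
vertex -1.177 0.331 -2.18
vertex -0.609 0.785 -1.667
vertex -2.2 0.697 -0.598
endloop
endfacet

endsolid


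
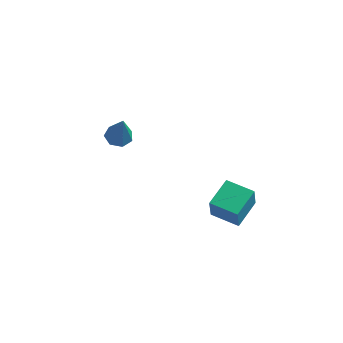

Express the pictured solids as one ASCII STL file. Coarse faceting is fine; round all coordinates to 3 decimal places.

solid 
facet normal -0.975 0.210 0.078
outer loop
vertex 2.823 0.865 -0.008
vertex 3.213 2.508 0.45
vertex 2.797 1.25 -1.365
endloop
endfacet
facet normal -0.223 -0.939 -0.262
outer loop
vertex 4.367 0.912 -1.49
vertex 2.823 0.865 -0.008
vertex 2.797 1.25 -1.365
endloop
endfacet
facet normal -0.975 0.210 0.078
outer loop
vertex 2.797 1.25 -1.365
vertex 3.213 2.508 0.45
vertex 3.188 2.893 -0.906
endloop
endfacet
facet normal -0.018 0.273 -0.962
outer loop
vertex 3.188 2.893 -0.906
vertex 4.367 0.912 -1.49
vertex 2.797 1.25 -1.365
endloop
endfacet
facet normal 0.018 -0.272 0.962
outer loop
vertex 2.823 0.865 -0.008
vertex 4.783 2.17 0.325
vertex 3.213 2.508 0.45
endloop
endfacet
facet normal -0.223 -0.939 -0.262
outer loop
vertex 4.392 0.527 -0.134
vertex 2.823 0.865 -0.008
vertex 4.367 0.912 -1.49
endloop
endfacet
facet normal 0.018 -0.273 0.962
outer loop
vertex 4.392 0.527 -0.134
vertex 4.783 2.17 0.325
vertex 2.823 0.865 -0.008
endloop
endfacet
facet normal 0.223 0.939 0.262
outer loop
vertex 3.213 2.508 0.45
vertex 4.783 2.17 0.325
vertex 3.188 2.893 -0.906
endloop
endfacet
facet normal -0.019 0.273 -0.962
outer loop
vertex 4.757 2.555 -1.032
vertex 4.367 0.912 -1.49
vertex 3.188 2.893 -0.906
endloop
endfacet
facet normal 0.223 0.939 0.262
outer loop
vertex 3.188 2.893 -0.906
vertex 4.783 2.17 0.325
vertex 4.757 2.555 -1.032
endloop
endfacet
facet normal 0.975 -0.210 -0.078
outer loop
vertex 4.757 2.555 -1.032
vertex 4.392 0.527 -0.134
vertex 4.367 0.912 -1.49
endloop
endfacet
facet normal 0.975 -0.210 -0.078
outer loop
vertex 4.783 2.17 0.325
vertex 4.392 0.527 -0.134
vertex 4.757 2.555 -1.032
endloop
endfacet
facet normal -0.229 0.241 -0.943
outer loop
vertex -2.537 4.507 0.967
vertex -3.051 3.934 0.945
vertex -3.157 4.666 1.158
endloop
endfacet
facet normal 0.353 0.805 0.477
outer loop
vertex -2.537 4.507 0.967
vertex -3.157 4.666 1.158
vertex -2.609 3.466 2.775
endloop
endfacet
facet normal -0.227 0.242 -0.943
outer loop
vertex -3.157 4.666 1.158
vertex -3.051 3.934 0.945
vertex -3.697 4.275 1.188
endloop
endfacet
facet normal -0.434 0.647 0.627
outer loop
vertex -3.157 4.666 1.158
vertex -3.697 4.275 1.188
vertex -2.609 3.466 2.775
endloop
endfacet
facet normal -0.227 0.241 -0.943
outer loop
vertex -3.697 4.275 1.188
vertex -3.051 3.934 0.945
vertex -3.751 3.626 1.035
endloop
endfacet
facet normal -0.837 -0.059 0.544
outer loop
vertex -3.697 4.275 1.188
vertex -3.751 3.626 1.035
vertex -2.609 3.466 2.775
endloop
endfacet
facet normal -0.228 0.242 -0.943
outer loop
vertex -3.751 3.626 1.035
vertex -3.051 3.934 0.945
vertex -3.278 3.21 0.814
endloop
endfacet
facet normal -0.552 -0.782 0.290
outer loop
vertex -3.751 3.626 1.035
vertex -3.278 3.21 0.814
vertex -2.609 3.466 2.775
endloop
endfacet
facet normal -0.227 0.242 -0.943
outer loop
vertex -3.278 3.21 0.814
vertex -3.051 3.934 0.945
vertex -2.633 3.339 0.692
endloop
endfacet
facet normal 0.206 -0.977 0.057
outer loop
vertex -3.278 3.21 0.814
vertex -2.633 3.339 0.692
vertex -2.609 3.466 2.775
endloop
endfacet
facet normal -0.228 0.241 -0.943
outer loop
vertex -2.633 3.339 0.692
vertex -3.051 3.934 0.945
vertex -2.304 3.916 0.76
endloop
endfacet
facet normal 0.867 -0.497 0.020
outer loop
vertex -2.633 3.339 0.692
vertex -2.304 3.916 0.76
vertex -2.609 3.466 2.775
endloop
endfacet
facet normal -0.228 0.241 -0.943
outer loop
vertex -2.304 3.916 0.76
vertex -3.051 3.934 0.945
vertex -2.537 4.507 0.967
endloop
endfacet
facet normal 0.933 0.295 0.207
outer loop
vertex -2.304 3.916 0.76
vertex -2.537 4.507 0.967
vertex -2.609 3.466 2.775
endloop
endfacet

endsolid


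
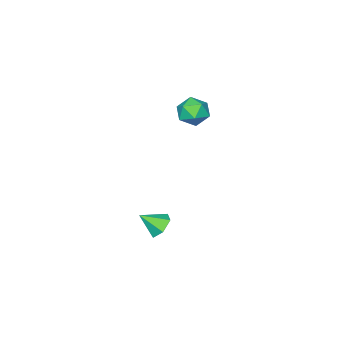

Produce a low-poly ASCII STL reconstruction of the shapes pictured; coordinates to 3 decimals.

solid 
facet normal -0.573 0.535 -0.621
outer loop
vertex 3.439 -1.532 -3.364
vertex 2.963 -2.199 -3.499
vertex 2.78 -1.677 -2.88
endloop
endfacet
facet normal 0.449 0.478 0.755
outer loop
vertex 3.439 -1.532 -3.364
vertex 2.78 -1.677 -2.88
vertex 3.737 -2.921 -2.661
endloop
endfacet
facet normal -0.573 0.535 -0.621
outer loop
vertex 2.78 -1.677 -2.88
vertex 2.963 -2.199 -3.499
vertex 2.304 -2.344 -3.016
endloop
endfacet
facet normal -0.248 -0.020 0.969
outer loop
vertex 2.78 -1.677 -2.88
vertex 2.304 -2.344 -3.016
vertex 3.737 -2.921 -2.661
endloop
endfacet
facet normal -0.573 0.535 -0.621
outer loop
vertex 2.304 -2.344 -3.016
vertex 2.963 -2.199 -3.499
vertex 2.488 -2.865 -3.635
endloop
endfacet
facet normal -0.427 -0.750 0.505
outer loop
vertex 2.304 -2.344 -3.016
vertex 2.488 -2.865 -3.635
vertex 3.737 -2.921 -2.661
endloop
endfacet
facet normal -0.572 0.535 -0.621
outer loop
vertex 2.488 -2.865 -3.635
vertex 2.963 -2.199 -3.499
vertex 3.147 -2.721 -4.118
endloop
endfacet
facet normal 0.089 -0.981 -0.171
outer loop
vertex 2.488 -2.865 -3.635
vertex 3.147 -2.721 -4.118
vertex 3.737 -2.921 -2.661
endloop
endfacet
facet normal -0.573 0.535 -0.621
outer loop
vertex 3.147 -2.721 -4.118
vertex 2.963 -2.199 -3.499
vertex 3.622 -2.054 -3.982
endloop
endfacet
facet normal 0.787 -0.482 -0.385
outer loop
vertex 3.147 -2.721 -4.118
vertex 3.622 -2.054 -3.982
vertex 3.737 -2.921 -2.661
endloop
endfacet
facet normal -0.573 0.535 -0.621
outer loop
vertex 3.622 -2.054 -3.982
vertex 2.963 -2.199 -3.499
vertex 3.439 -1.532 -3.364
endloop
endfacet
facet normal 0.966 0.247 0.078
outer loop
vertex 3.622 -2.054 -3.982
vertex 3.439 -1.532 -3.364
vertex 3.737 -2.921 -2.661
endloop
endfacet
facet normal -0.767 -0.441 0.465
outer loop
vertex -0.671 -2.507 3.852
vertex -0.422 -3.347 3.466
vertex -0.061 -3.083 4.312
endloop
endfacet
facet normal -0.527 0.115 0.842
outer loop
vertex -0.671 -2.507 3.852
vertex -0.061 -3.083 4.312
vertex 0.1 -2.14 4.284
endloop
endfacet
facet normal -0.573 0.696 0.432
outer loop
vertex -0.671 -2.507 3.852
vertex 0.1 -2.14 4.284
vertex -0.162 -1.821 3.421
endloop
endfacet
facet normal -0.843 0.500 -0.199
outer loop
vertex -0.671 -2.507 3.852
vertex -0.162 -1.821 3.421
vertex -0.485 -2.567 2.915
endloop
endfacet
facet normal -0.963 -0.204 -0.178
outer loop
vertex -0.671 -2.507 3.852
vertex -0.485 -2.567 2.915
vertex -0.422 -3.347 3.466
endloop
endfacet
facet normal 0.163 0.001 0.987
outer loop
vertex 0.1 -2.14 4.284
vertex -0.061 -3.083 4.312
vertex 0.825 -2.753 4.165
endloop
endfacet
facet normal -0.226 -0.898 0.377
outer loop
vertex -0.061 -3.083 4.312
vertex -0.422 -3.347 3.466
vertex 0.502 -3.499 3.659
endloop
endfacet
facet normal -0.543 -0.513 -0.665
outer loop
vertex -0.422 -3.347 3.466
vertex -0.485 -2.567 2.915
vertex 0.24 -3.18 2.796
endloop
endfacet
facet normal -0.349 0.625 -0.699
outer loop
vertex -0.485 -2.567 2.915
vertex -0.162 -1.821 3.421
vertex 0.401 -2.237 2.768
endloop
endfacet
facet normal 0.088 0.943 0.322
outer loop
vertex -0.162 -1.821 3.421
vertex 0.1 -2.14 4.284
vertex 0.762 -1.973 3.614
endloop
endfacet
facet normal 0.843 -0.500 0.199
outer loop
vertex 1.011 -2.813 3.228
vertex 0.825 -2.753 4.165
vertex 0.502 -3.499 3.659
endloop
endfacet
facet normal 0.573 -0.696 -0.432
outer loop
vertex 1.011 -2.813 3.228
vertex 0.502 -3.499 3.659
vertex 0.24 -3.18 2.796
endloop
endfacet
facet normal 0.527 -0.115 -0.842
outer loop
vertex 1.011 -2.813 3.228
vertex 0.24 -3.18 2.796
vertex 0.401 -2.237 2.768
endloop
endfacet
facet normal 0.767 0.441 -0.465
outer loop
vertex 1.011 -2.813 3.228
vertex 0.401 -2.237 2.768
vertex 0.762 -1.973 3.614
endloop
endfacet
facet normal 0.963 0.204 0.178
outer loop
vertex 1.011 -2.813 3.228
vertex 0.762 -1.973 3.614
vertex 0.825 -2.753 4.165
endloop
endfacet
facet normal 0.349 -0.625 0.699
outer loop
vertex 0.502 -3.499 3.659
vertex 0.825 -2.753 4.165
vertex -0.061 -3.083 4.312
endloop
endfacet
facet normal -0.088 -0.943 -0.322
outer loop
vertex 0.24 -3.18 2.796
vertex 0.502 -3.499 3.659
vertex -0.422 -3.347 3.466
endloop
endfacet
facet normal -0.163 -0.001 -0.987
outer loop
vertex 0.401 -2.237 2.768
vertex 0.24 -3.18 2.796
vertex -0.485 -2.567 2.915
endloop
endfacet
facet normal 0.226 0.898 -0.377
outer loop
vertex 0.762 -1.973 3.614
vertex 0.401 -2.237 2.768
vertex -0.162 -1.821 3.421
endloop
endfacet
facet normal 0.543 0.513 0.665
outer loop
vertex 0.825 -2.753 4.165
vertex 0.762 -1.973 3.614
vertex 0.1 -2.14 4.284
endloop
endfacet

endsolid
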